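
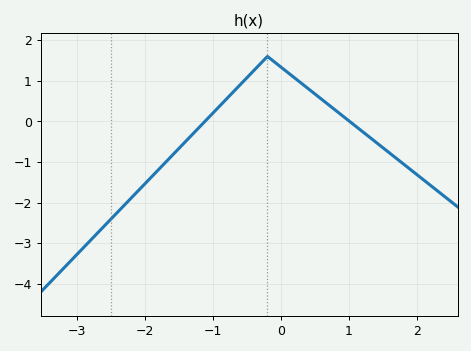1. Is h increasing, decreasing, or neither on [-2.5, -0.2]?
increasing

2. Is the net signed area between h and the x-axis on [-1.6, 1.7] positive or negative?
positive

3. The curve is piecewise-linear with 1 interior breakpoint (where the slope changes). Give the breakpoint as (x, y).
(-0.2, 1.6)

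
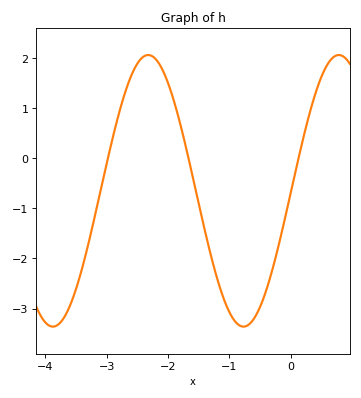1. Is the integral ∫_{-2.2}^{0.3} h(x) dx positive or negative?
negative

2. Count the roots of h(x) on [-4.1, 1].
3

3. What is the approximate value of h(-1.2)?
-2.39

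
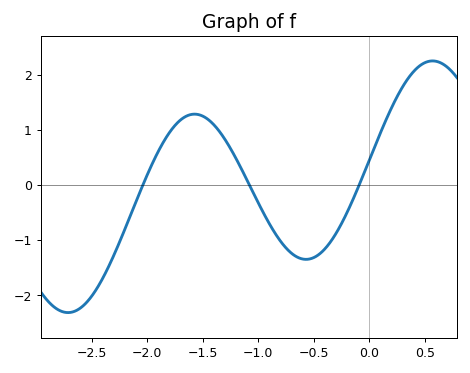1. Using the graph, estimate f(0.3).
1.8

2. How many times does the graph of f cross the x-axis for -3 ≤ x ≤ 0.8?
3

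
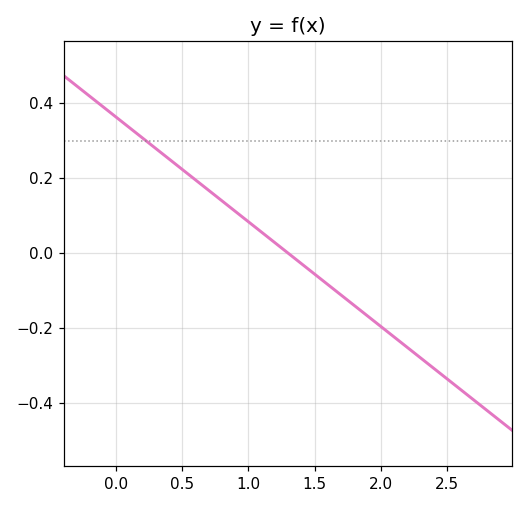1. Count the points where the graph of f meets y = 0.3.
1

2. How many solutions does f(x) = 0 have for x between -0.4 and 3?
1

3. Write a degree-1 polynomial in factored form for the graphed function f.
y = -0.28(x - 1.3)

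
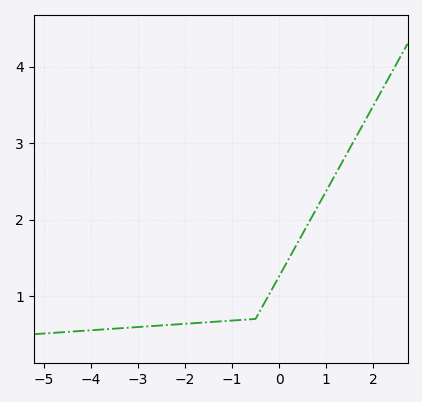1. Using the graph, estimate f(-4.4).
0.534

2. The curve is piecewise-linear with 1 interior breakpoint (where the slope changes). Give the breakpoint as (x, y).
(-0.5, 0.7)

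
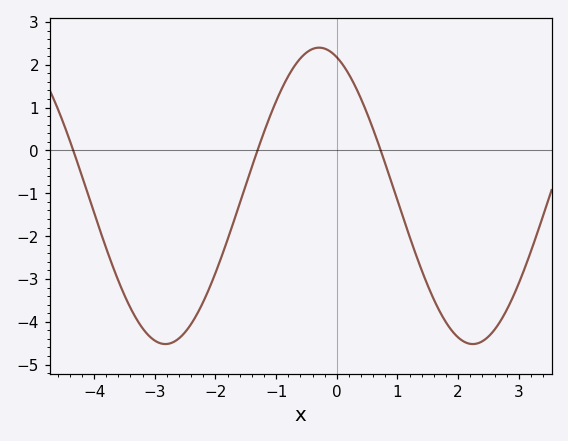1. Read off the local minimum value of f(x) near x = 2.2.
-4.52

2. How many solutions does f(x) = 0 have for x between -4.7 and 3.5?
3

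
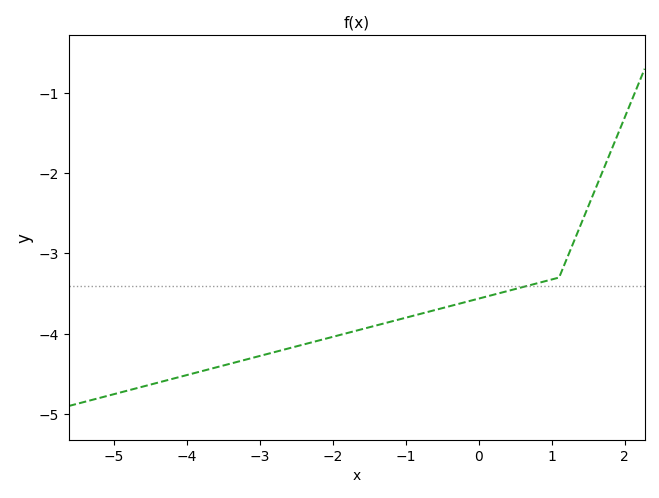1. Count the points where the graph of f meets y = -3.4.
1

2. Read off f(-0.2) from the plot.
-3.61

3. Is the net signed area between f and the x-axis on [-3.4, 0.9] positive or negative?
negative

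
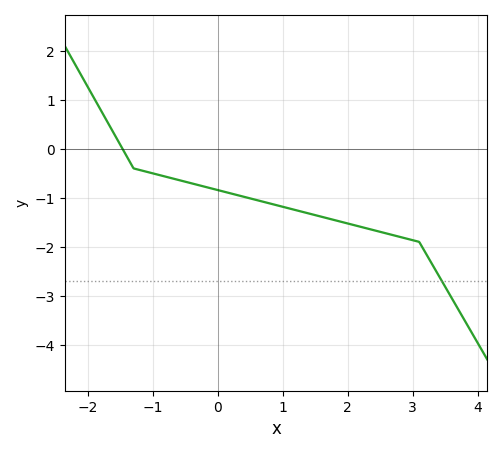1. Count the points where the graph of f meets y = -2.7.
1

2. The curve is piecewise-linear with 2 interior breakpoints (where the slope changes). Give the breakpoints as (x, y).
(-1.3, -0.4); (3.1, -1.9)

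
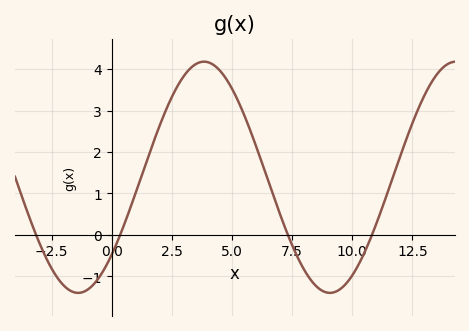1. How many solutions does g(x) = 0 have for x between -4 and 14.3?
4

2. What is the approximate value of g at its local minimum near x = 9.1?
-1.4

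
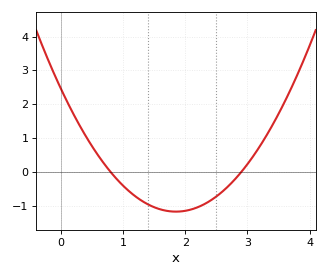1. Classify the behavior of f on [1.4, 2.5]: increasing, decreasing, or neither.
neither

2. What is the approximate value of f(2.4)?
-0.848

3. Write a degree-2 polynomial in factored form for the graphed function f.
y = 1.06(x - 0.8)(x - 2.9)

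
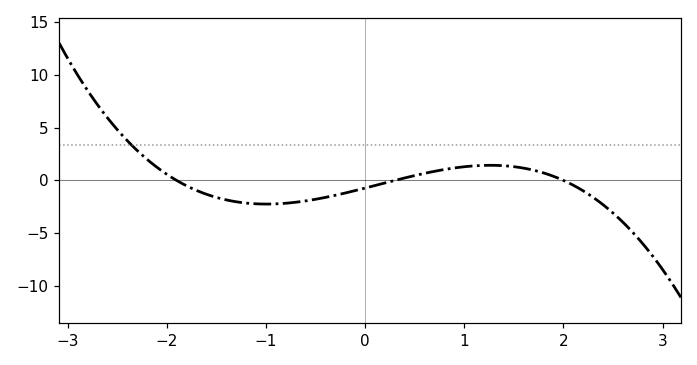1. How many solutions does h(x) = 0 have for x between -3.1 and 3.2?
3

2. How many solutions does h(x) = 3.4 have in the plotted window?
1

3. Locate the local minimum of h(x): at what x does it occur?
-0.997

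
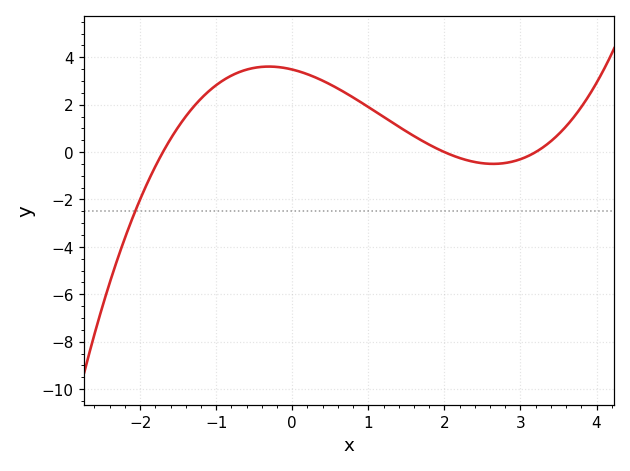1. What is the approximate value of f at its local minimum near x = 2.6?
-0.498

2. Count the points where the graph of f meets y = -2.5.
1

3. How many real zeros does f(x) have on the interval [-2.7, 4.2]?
3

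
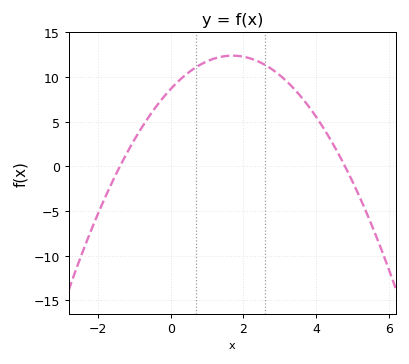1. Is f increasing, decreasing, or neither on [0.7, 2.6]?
neither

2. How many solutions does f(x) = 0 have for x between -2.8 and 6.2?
2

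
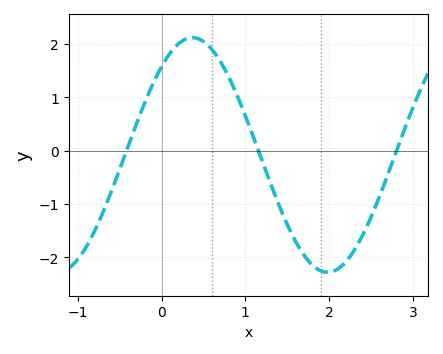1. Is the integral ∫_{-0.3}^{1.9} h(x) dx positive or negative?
positive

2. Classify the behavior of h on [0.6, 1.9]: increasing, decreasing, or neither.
decreasing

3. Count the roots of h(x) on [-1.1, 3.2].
3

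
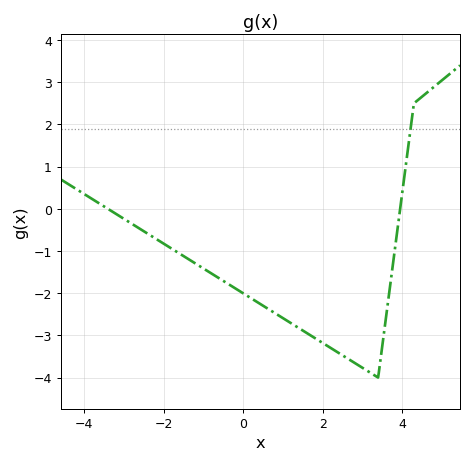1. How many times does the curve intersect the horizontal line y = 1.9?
1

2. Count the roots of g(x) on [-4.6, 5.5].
2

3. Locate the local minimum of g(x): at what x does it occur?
3.4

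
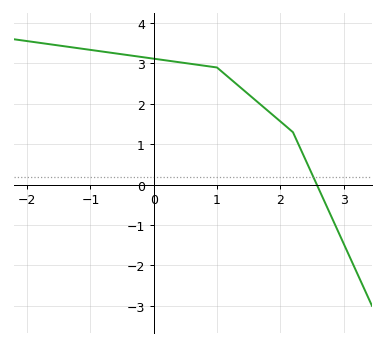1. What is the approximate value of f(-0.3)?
3.18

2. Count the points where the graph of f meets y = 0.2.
1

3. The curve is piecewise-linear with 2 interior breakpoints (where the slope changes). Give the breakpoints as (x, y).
(1, 2.9); (2.2, 1.3)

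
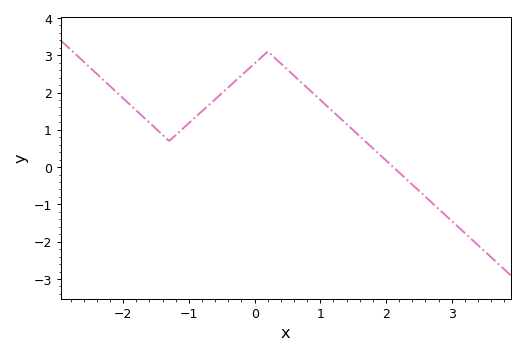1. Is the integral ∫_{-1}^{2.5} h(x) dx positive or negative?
positive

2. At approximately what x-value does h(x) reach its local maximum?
0.2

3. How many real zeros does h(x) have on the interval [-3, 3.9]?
1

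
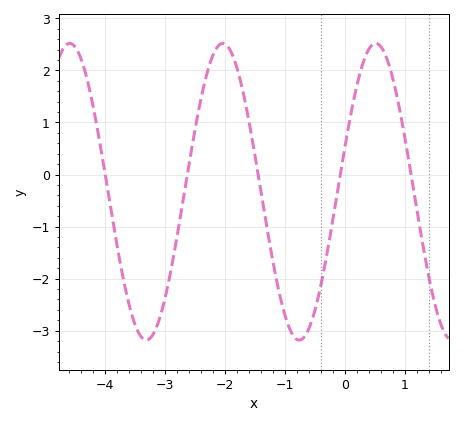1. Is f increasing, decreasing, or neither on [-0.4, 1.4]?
neither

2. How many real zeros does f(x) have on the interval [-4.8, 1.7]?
5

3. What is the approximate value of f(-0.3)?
-1.5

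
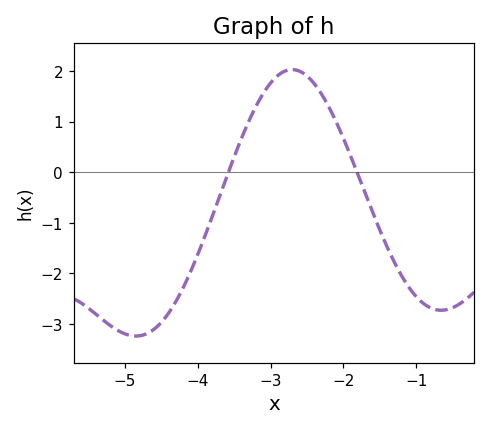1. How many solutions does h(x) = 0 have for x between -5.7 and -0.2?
2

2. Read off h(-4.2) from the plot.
-2.29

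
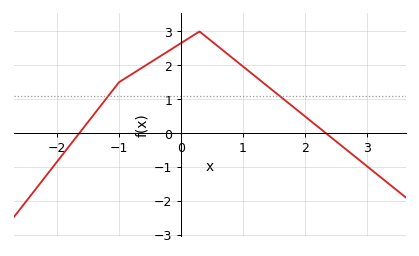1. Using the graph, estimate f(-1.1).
1.3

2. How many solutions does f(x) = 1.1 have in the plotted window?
2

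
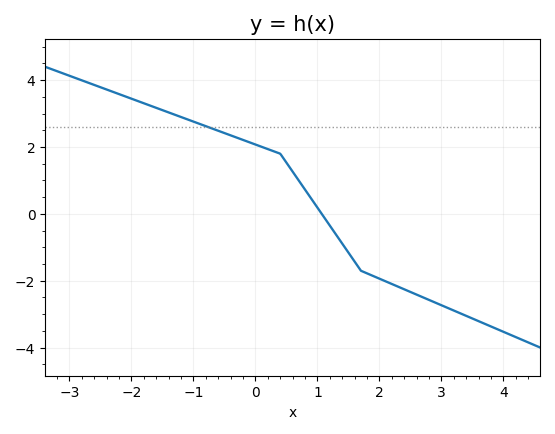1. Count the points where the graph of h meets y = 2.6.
1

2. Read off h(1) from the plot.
0.185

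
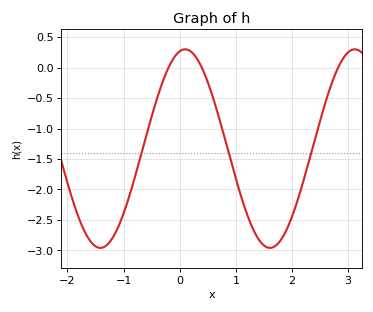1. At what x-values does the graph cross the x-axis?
-0.2, 0.4, 2.8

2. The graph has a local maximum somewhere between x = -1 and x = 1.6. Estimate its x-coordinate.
0.1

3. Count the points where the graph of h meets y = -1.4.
3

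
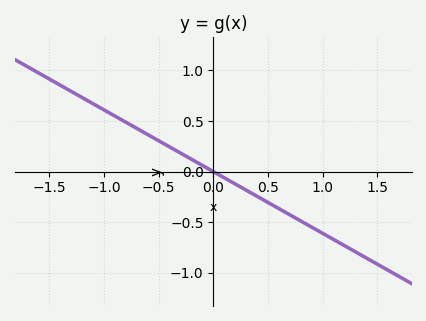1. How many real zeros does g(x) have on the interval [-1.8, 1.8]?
1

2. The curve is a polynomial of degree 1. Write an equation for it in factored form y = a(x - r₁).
y = -0.61(x - 0)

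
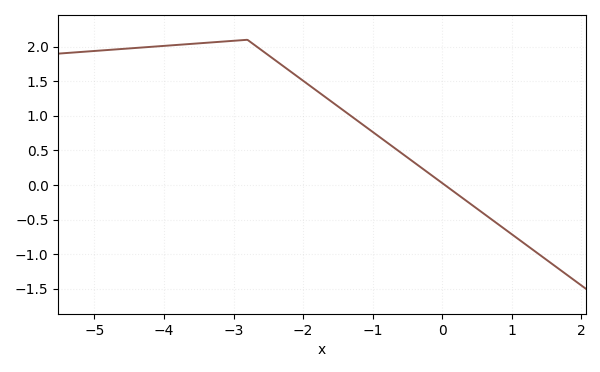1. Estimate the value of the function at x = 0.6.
-0.4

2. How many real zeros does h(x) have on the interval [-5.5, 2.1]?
1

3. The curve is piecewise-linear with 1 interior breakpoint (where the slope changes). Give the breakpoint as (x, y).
(-2.8, 2.1)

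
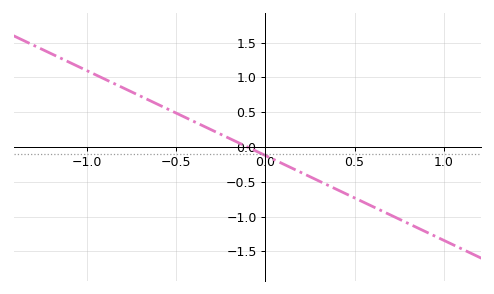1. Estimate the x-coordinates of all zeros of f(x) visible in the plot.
-0.1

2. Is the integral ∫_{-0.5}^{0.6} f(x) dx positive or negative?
negative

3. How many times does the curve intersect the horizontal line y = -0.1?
1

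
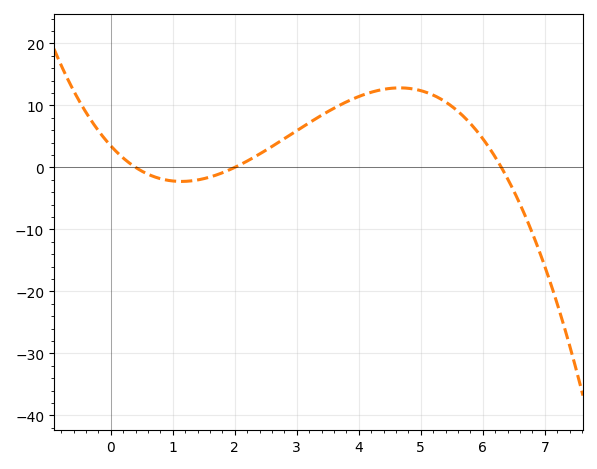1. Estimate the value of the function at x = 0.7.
-1.51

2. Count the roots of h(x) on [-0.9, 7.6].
3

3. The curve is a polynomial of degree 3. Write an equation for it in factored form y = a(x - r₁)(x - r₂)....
y = -0.69(x - 0.4)(x - 2)(x - 6.3)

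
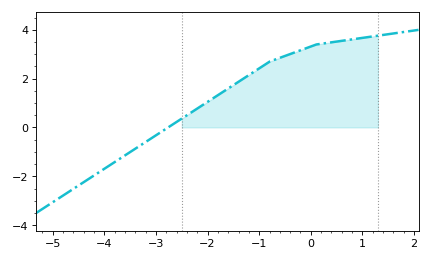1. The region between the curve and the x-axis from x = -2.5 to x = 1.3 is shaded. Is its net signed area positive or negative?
positive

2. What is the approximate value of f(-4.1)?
-1.8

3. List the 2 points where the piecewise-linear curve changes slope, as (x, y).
(-0.8, 2.7); (0.1, 3.4)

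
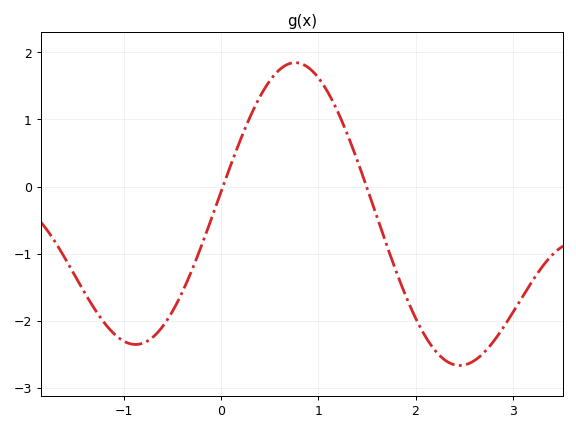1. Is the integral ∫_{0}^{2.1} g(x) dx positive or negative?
positive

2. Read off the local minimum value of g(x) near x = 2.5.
-2.7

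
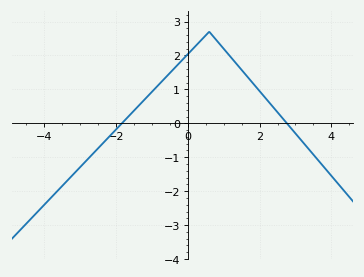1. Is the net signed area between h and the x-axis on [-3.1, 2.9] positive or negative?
positive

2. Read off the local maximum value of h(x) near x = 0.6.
2.7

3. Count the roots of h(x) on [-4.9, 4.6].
2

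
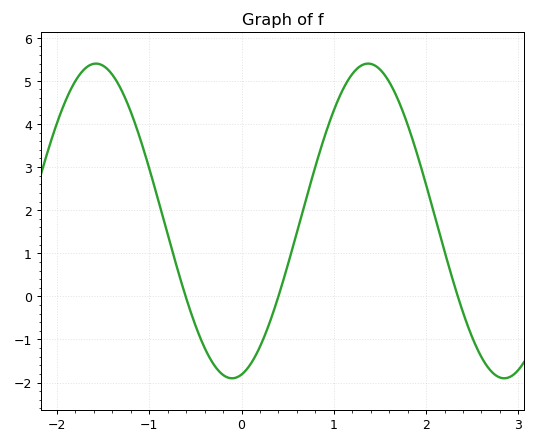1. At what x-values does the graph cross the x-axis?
-0.606, 0.399, 2.34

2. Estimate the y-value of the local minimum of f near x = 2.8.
-1.9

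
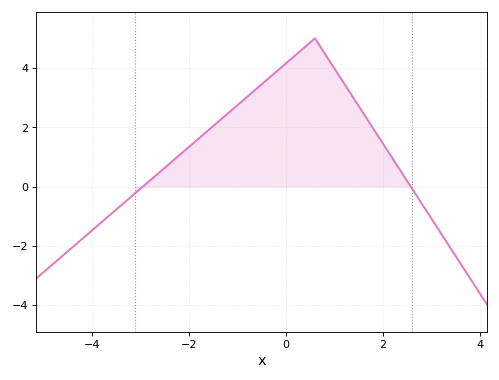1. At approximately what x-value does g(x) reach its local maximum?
0.598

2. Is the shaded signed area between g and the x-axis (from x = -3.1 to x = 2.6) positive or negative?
positive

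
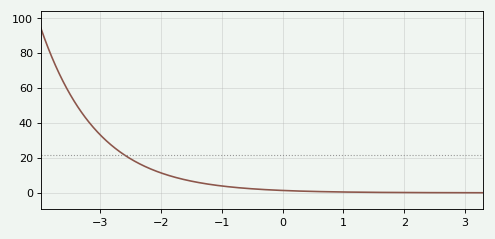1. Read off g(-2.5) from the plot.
19.4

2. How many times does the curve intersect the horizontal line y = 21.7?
1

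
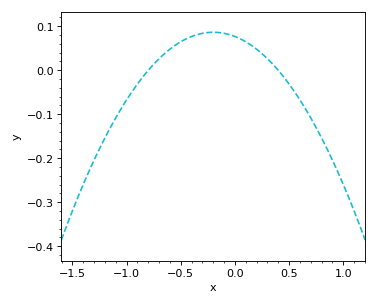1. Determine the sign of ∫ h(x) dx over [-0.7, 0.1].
positive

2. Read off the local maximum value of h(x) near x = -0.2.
0.086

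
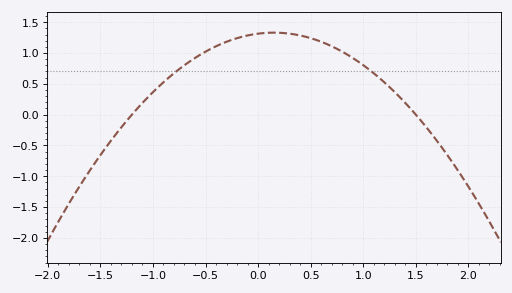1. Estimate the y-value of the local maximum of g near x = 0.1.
1.35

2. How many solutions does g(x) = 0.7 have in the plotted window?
2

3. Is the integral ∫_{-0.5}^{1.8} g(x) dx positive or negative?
positive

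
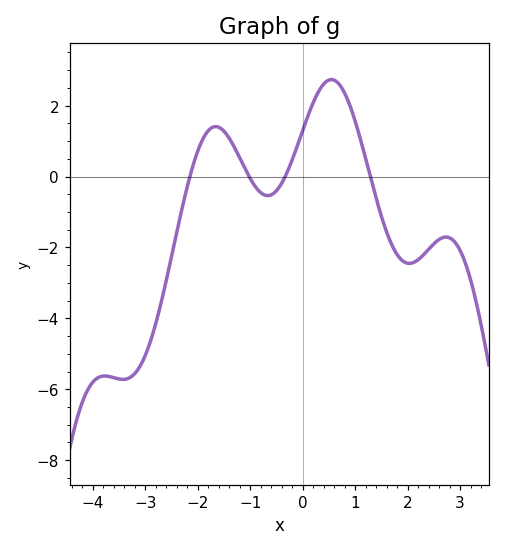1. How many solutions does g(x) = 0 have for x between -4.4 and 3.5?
4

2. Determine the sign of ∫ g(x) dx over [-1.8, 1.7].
positive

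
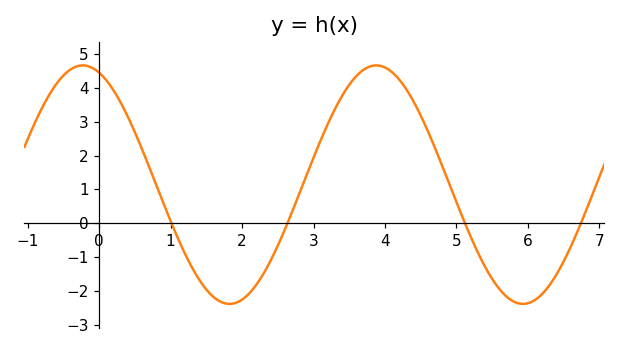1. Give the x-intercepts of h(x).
1.01, 2.64, 5.12, 6.74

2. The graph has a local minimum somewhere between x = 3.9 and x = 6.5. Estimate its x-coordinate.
5.93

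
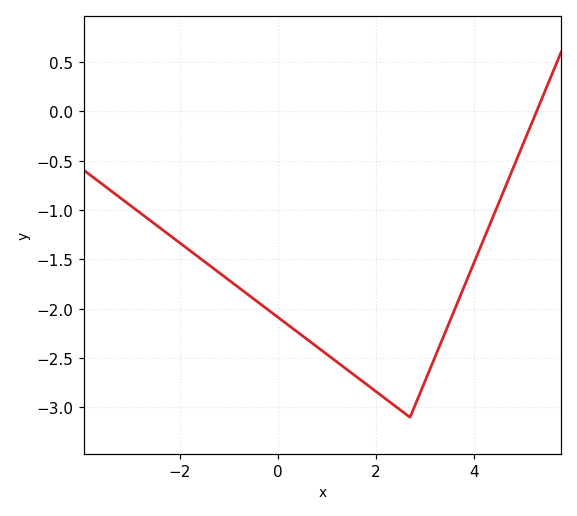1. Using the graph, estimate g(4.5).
-0.941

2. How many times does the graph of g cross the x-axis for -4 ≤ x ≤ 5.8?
1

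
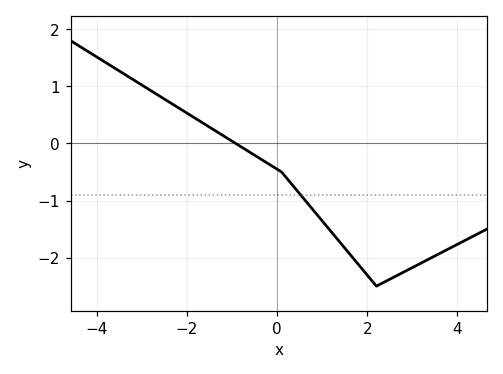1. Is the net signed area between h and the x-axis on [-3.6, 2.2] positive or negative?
negative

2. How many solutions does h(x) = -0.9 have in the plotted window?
1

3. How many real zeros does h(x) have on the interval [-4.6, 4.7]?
1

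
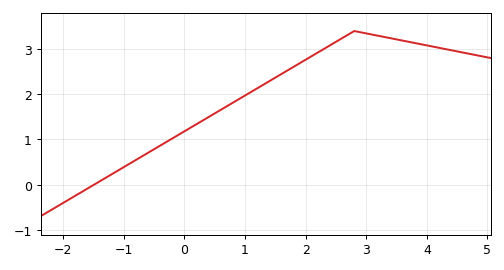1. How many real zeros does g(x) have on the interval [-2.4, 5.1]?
1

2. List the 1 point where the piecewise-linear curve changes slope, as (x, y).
(2.8, 3.4)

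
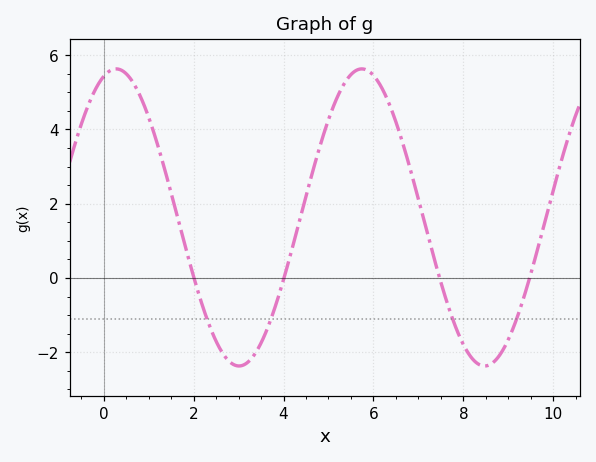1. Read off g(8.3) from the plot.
-2.2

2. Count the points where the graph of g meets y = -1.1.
4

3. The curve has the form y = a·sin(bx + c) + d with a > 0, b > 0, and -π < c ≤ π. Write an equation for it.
y = 4sin(1.1x + 1.3) + 1.63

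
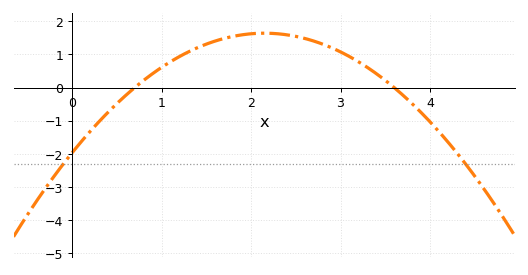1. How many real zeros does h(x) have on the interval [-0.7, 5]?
2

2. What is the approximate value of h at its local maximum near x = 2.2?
1.6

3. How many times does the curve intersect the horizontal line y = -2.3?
2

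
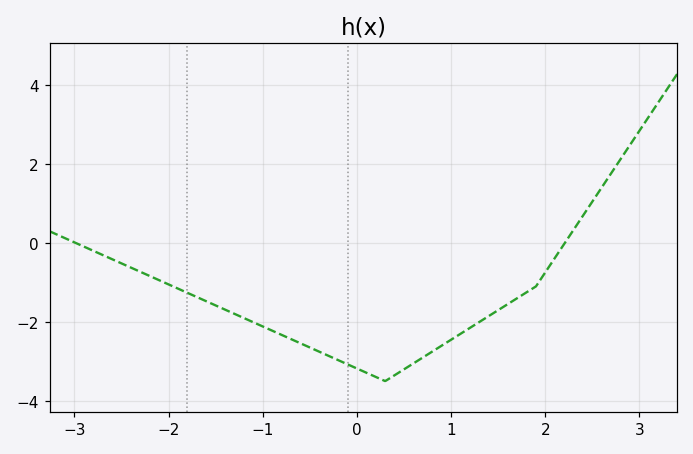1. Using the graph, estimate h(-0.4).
-2.75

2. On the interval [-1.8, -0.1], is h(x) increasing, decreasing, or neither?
decreasing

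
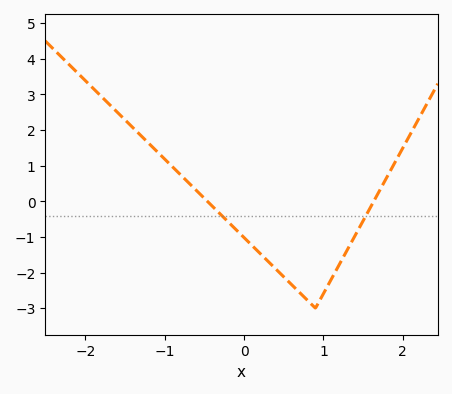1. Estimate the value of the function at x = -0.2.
-0.6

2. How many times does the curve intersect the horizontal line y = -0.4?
2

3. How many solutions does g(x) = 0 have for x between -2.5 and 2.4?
2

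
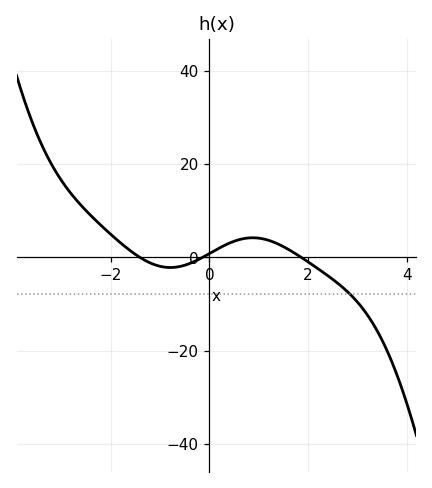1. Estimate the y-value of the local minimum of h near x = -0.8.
-2.18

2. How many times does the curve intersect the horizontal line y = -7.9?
1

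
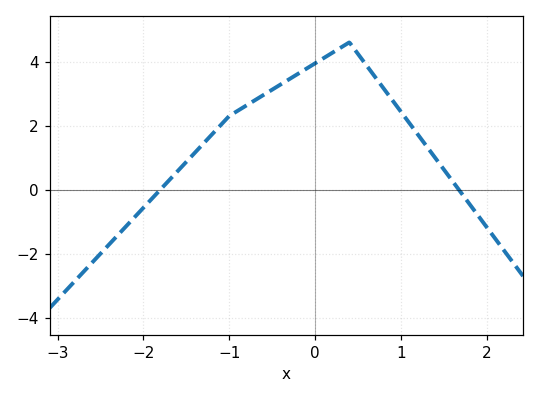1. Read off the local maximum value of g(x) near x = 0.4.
4.6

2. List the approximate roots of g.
-1.8, 1.7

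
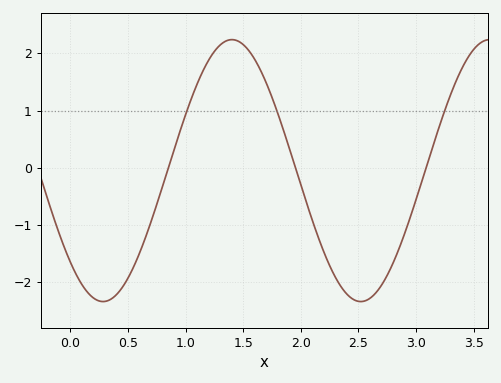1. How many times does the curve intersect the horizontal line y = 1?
3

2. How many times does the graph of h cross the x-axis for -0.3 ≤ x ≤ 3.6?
3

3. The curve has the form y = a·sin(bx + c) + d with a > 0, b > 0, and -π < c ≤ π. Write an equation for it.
y = 2.29sin(2.81x - 2.37) - 0.05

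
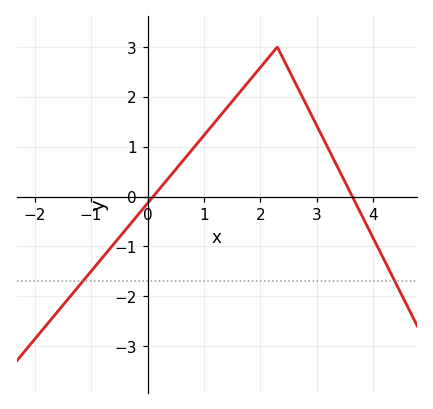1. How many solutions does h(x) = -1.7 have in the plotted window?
2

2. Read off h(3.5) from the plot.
0.292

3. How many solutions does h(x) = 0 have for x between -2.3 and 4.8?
2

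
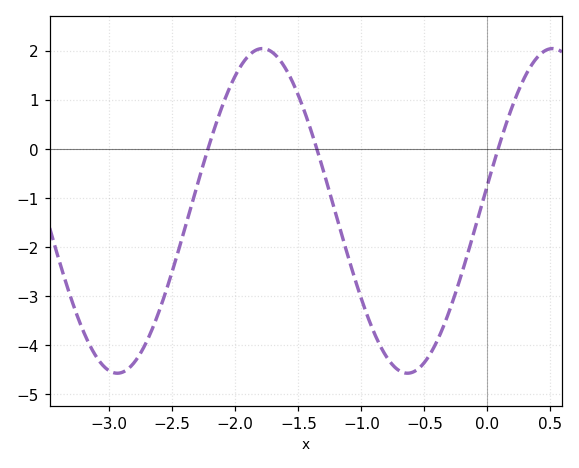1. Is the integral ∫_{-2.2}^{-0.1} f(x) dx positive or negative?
negative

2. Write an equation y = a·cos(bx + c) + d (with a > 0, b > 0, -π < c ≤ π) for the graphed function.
y = 3.31cos(2.73x - 1.41) - 1.26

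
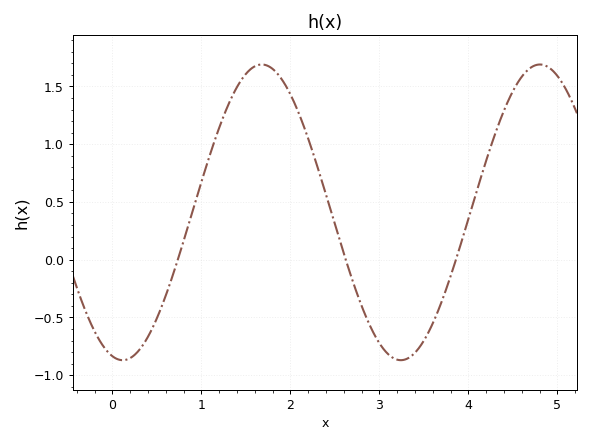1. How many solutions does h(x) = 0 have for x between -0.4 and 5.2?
3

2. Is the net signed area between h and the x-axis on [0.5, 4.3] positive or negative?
positive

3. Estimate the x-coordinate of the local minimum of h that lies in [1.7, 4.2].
3.24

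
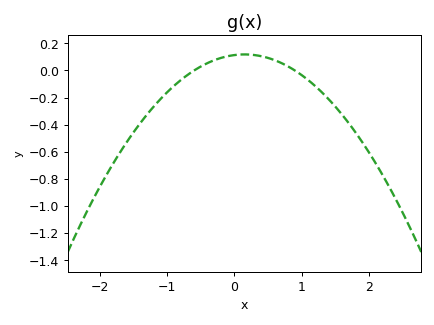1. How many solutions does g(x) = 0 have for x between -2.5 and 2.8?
2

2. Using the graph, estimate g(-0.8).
-0.08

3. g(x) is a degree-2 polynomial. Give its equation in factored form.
y = -0.21(x + 0.6)(x - 0.9)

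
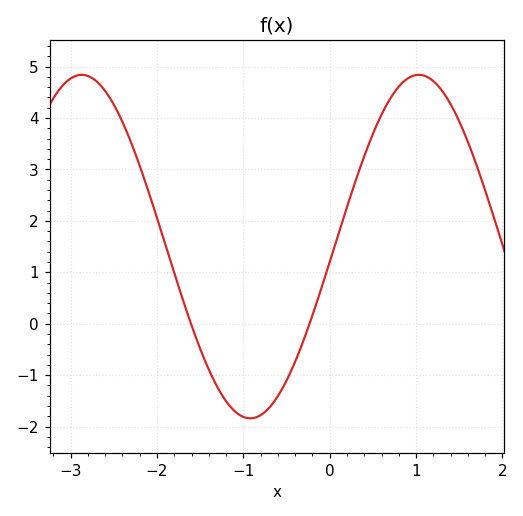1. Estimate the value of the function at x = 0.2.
2.3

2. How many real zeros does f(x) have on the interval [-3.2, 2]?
2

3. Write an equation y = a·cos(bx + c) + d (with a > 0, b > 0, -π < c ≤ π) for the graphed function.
y = 3.34cos(1.6x - 1.7) + 1.5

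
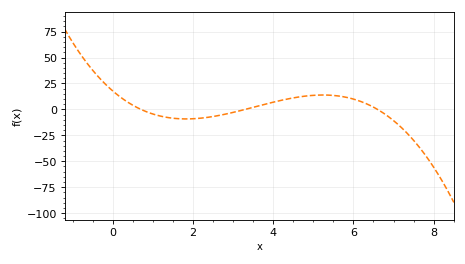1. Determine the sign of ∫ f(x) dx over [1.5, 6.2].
positive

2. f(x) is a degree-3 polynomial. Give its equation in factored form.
y = -1.16(x - 0.7)(x - 3.3)(x - 6.6)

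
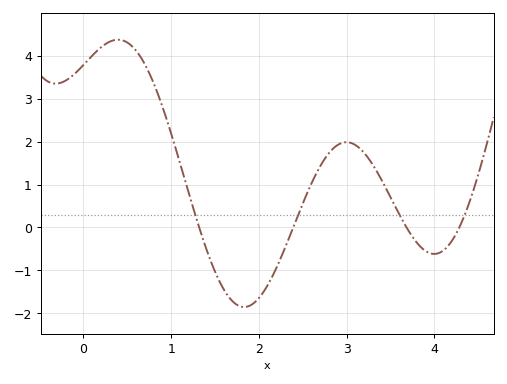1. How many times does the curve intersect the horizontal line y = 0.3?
4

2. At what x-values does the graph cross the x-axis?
1.3, 2.4, 3.7, 4.3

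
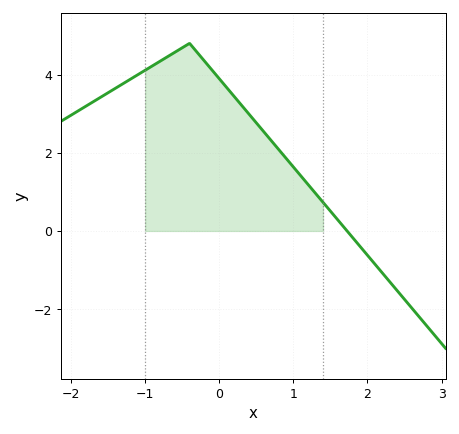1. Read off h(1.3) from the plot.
1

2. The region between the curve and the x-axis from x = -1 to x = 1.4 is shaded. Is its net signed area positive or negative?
positive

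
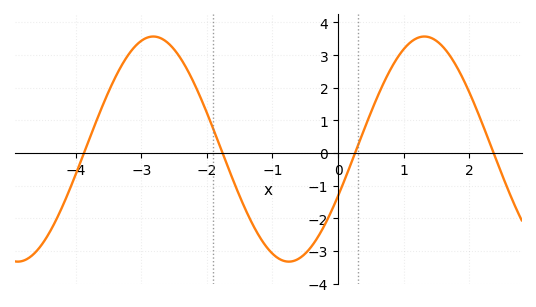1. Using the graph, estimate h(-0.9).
-3.2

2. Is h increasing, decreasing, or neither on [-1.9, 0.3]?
neither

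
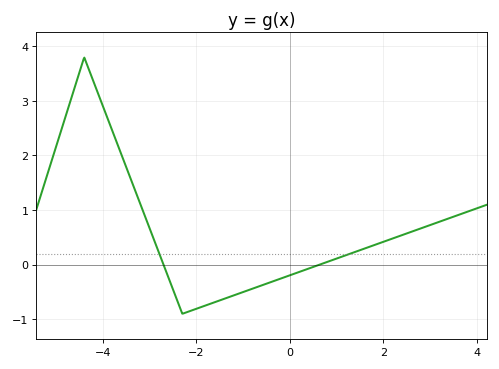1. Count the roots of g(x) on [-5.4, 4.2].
2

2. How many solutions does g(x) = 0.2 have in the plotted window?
2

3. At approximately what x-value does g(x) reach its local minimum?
-2.3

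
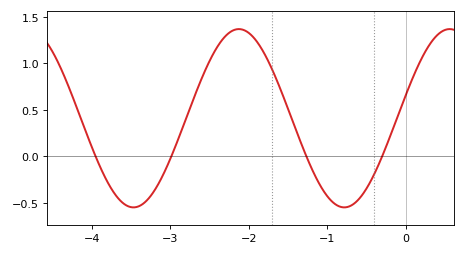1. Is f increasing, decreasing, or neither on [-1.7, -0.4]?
neither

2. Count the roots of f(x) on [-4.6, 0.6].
4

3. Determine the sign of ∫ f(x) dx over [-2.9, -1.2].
positive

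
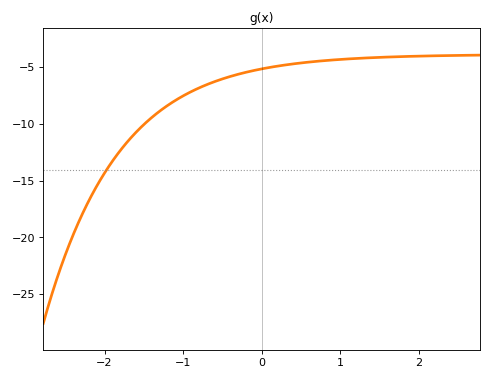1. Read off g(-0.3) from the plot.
-5.63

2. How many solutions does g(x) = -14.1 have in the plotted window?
1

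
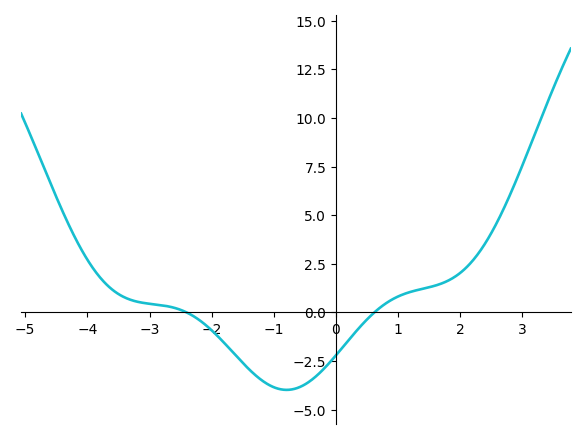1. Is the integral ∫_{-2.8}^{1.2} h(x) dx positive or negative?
negative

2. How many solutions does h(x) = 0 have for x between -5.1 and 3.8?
2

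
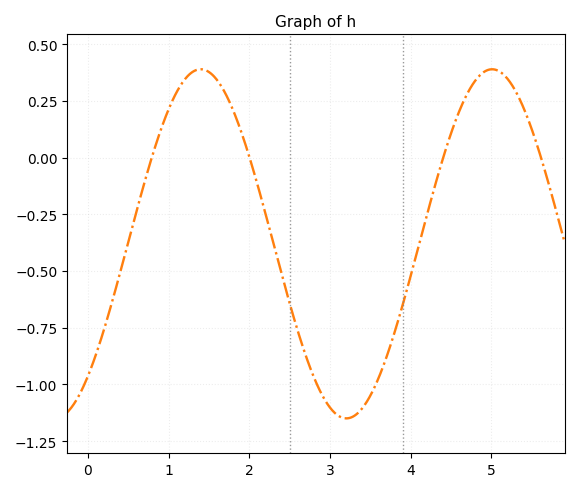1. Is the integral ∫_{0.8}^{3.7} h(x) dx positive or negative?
negative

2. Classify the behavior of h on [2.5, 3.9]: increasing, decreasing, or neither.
neither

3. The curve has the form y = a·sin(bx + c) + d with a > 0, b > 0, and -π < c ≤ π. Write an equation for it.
y = 0.77sin(1.74x - 0.86) - 0.38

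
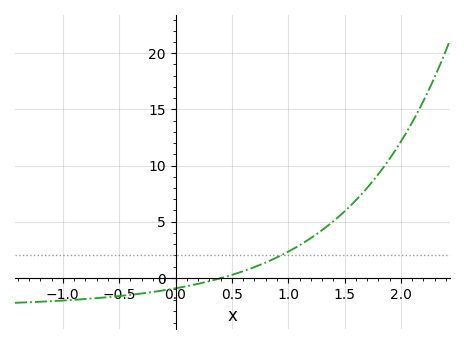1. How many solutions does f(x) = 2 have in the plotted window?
1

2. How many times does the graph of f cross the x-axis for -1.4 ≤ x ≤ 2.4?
1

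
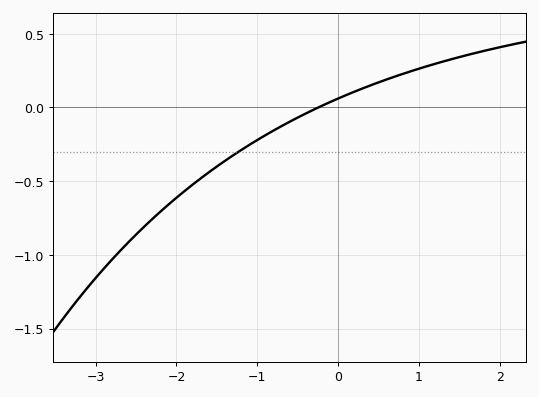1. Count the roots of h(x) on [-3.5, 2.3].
1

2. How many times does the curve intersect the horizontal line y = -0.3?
1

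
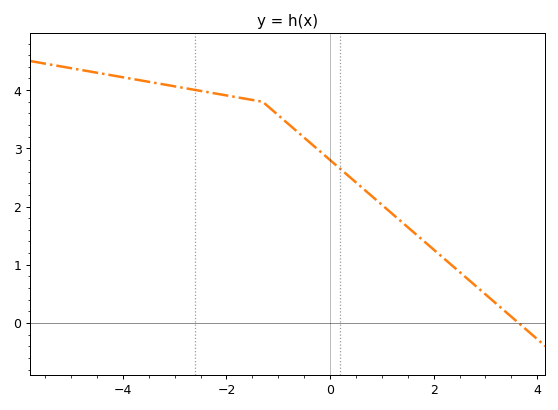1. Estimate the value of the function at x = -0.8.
3.42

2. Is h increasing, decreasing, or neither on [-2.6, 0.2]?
decreasing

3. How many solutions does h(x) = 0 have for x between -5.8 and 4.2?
1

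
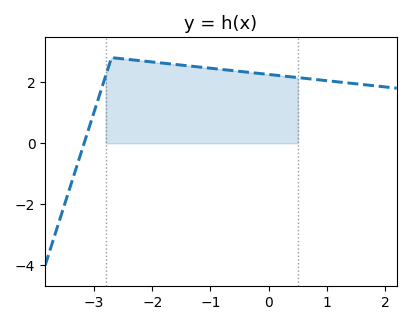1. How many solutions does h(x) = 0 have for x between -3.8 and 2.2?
1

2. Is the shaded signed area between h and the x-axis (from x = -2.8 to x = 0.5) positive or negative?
positive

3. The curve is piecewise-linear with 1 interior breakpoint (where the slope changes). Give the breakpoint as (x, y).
(-2.7, 2.8)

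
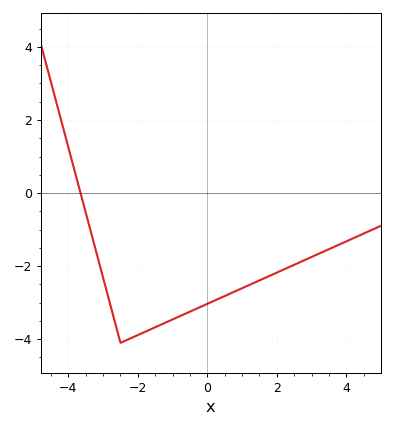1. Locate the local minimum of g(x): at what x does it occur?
-2.5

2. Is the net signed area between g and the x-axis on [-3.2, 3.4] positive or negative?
negative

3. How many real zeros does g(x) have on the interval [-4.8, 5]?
1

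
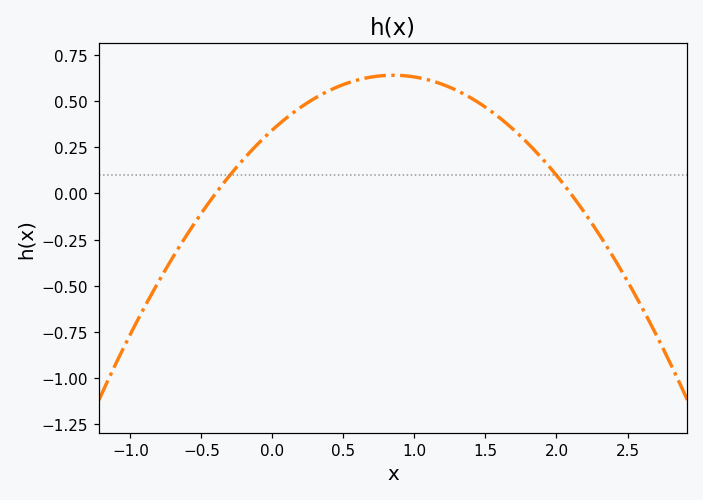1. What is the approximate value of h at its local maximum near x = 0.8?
0.641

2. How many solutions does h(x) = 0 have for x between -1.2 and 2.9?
2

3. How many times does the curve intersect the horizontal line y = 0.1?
2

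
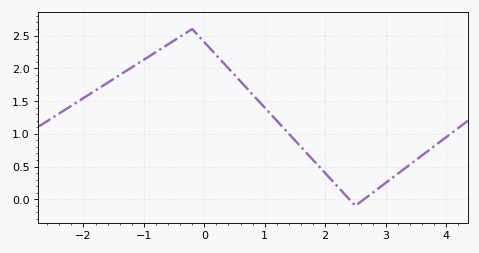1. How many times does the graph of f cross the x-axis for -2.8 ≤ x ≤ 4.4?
2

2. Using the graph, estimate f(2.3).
0.1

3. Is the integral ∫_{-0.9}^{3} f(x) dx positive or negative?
positive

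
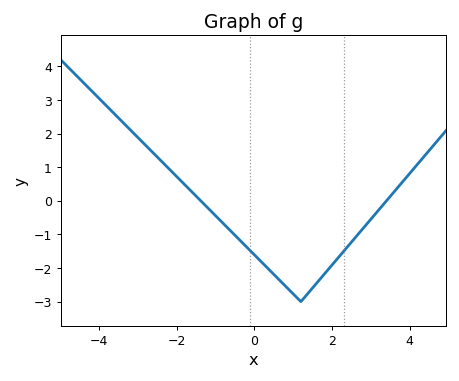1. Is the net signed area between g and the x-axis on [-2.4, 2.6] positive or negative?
negative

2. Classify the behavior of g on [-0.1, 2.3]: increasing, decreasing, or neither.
neither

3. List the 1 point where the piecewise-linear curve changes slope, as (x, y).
(1.2, -3)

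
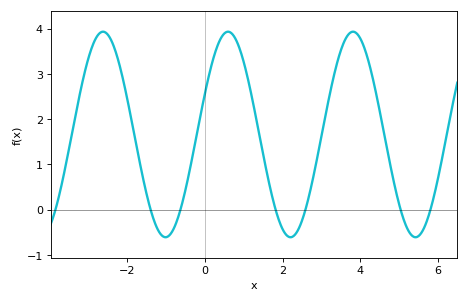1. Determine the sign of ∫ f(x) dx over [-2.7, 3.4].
positive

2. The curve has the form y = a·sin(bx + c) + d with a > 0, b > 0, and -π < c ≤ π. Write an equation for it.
y = 2.27sin(1.9x + 0.41) + 1.66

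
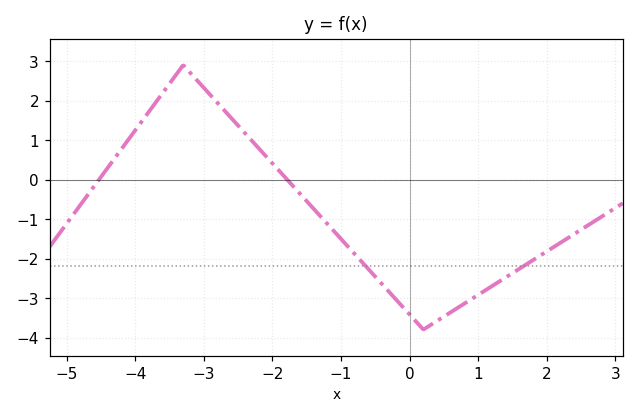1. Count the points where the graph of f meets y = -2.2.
2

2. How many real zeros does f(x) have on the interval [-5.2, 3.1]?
2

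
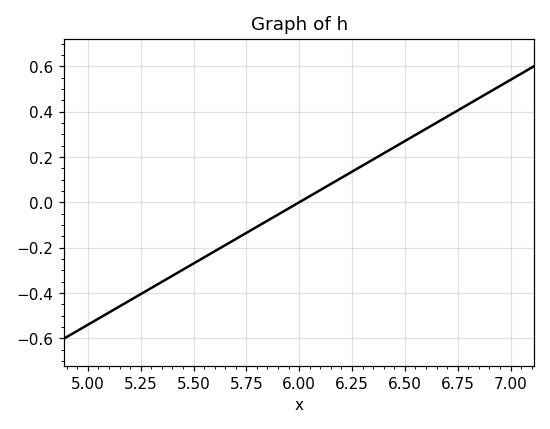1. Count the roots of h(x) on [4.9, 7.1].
1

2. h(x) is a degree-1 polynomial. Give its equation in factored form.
y = 0.54(x - 6)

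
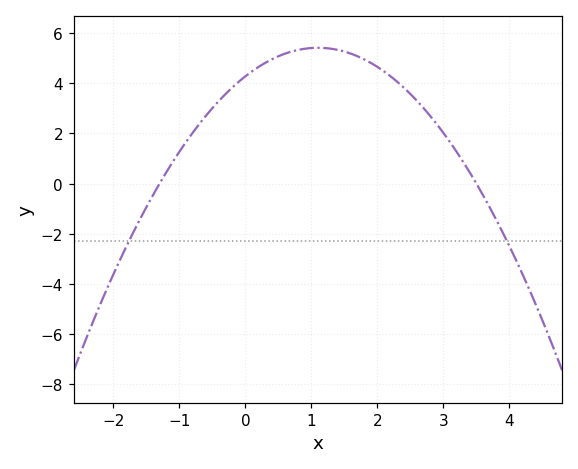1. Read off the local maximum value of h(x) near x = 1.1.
5.4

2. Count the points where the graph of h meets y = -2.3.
2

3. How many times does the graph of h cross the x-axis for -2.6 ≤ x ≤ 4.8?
2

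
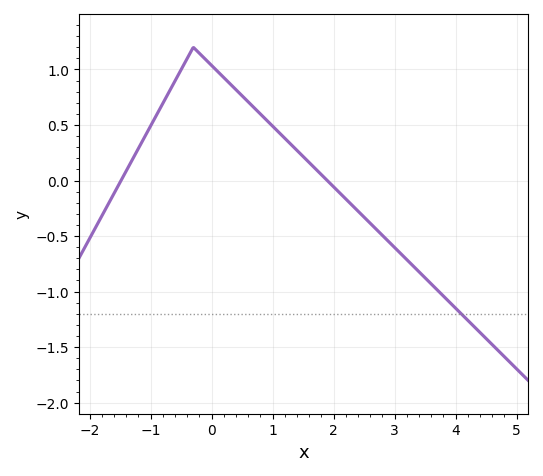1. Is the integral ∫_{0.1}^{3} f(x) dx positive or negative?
positive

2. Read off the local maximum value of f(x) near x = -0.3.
1.2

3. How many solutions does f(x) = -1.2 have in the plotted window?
1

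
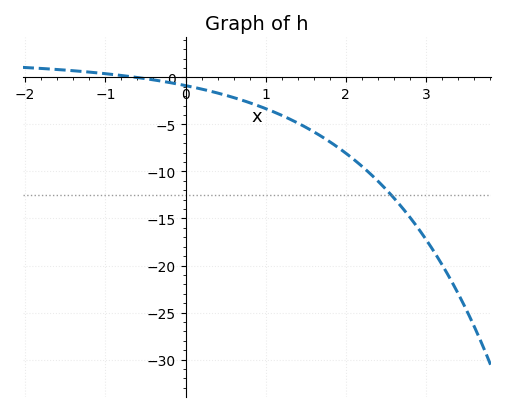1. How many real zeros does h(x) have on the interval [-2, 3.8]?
1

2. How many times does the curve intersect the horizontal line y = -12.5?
1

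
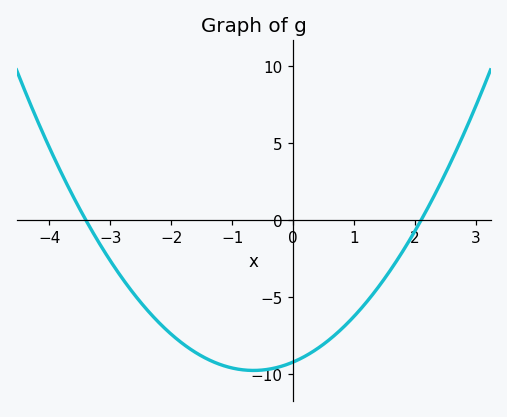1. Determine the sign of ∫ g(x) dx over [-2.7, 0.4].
negative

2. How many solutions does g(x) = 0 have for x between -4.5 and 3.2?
2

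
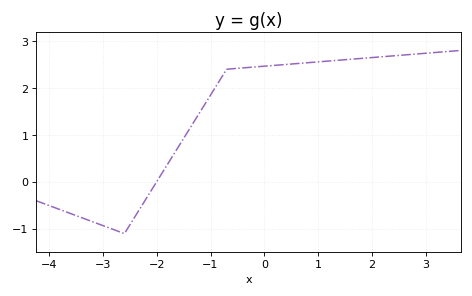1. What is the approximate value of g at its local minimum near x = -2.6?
-1.1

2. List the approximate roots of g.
-2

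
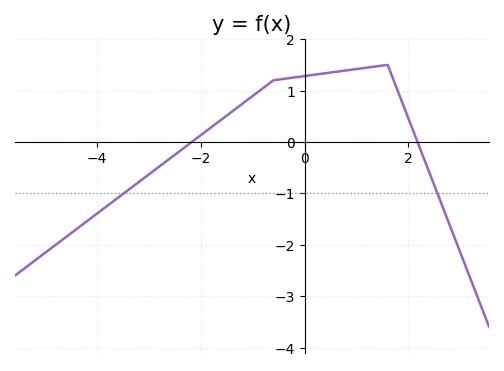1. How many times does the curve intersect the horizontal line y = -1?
2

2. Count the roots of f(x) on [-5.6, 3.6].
2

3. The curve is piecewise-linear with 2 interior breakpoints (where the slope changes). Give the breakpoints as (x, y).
(-0.6, 1.2); (1.6, 1.5)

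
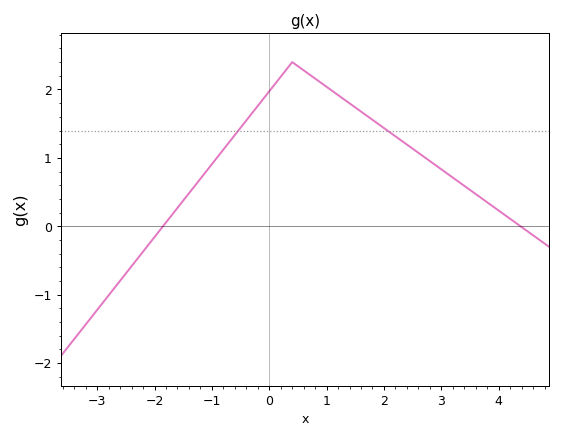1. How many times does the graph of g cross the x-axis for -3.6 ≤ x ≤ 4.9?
2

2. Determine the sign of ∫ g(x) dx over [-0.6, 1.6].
positive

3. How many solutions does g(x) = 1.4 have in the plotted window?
2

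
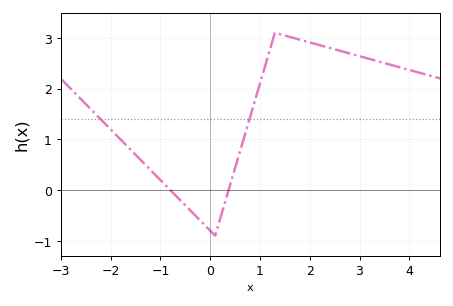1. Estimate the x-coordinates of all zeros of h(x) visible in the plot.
-0.8, 0.4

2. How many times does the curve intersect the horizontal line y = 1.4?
2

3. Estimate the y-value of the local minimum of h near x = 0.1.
-0.9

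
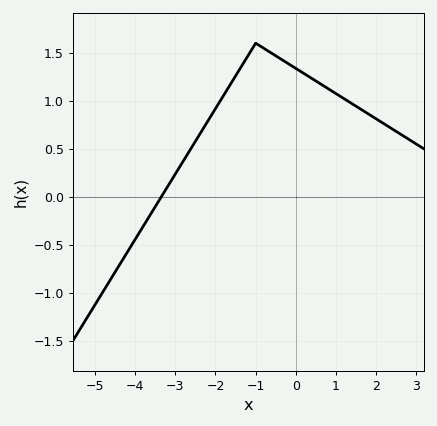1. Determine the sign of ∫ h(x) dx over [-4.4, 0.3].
positive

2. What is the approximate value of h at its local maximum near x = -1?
1.6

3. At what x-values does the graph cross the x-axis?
-3.4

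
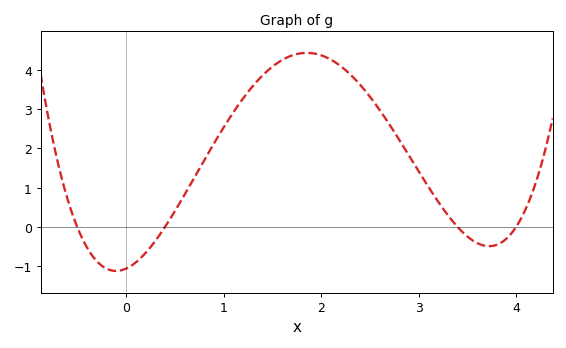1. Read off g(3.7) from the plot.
-0.486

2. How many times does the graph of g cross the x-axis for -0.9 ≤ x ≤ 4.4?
4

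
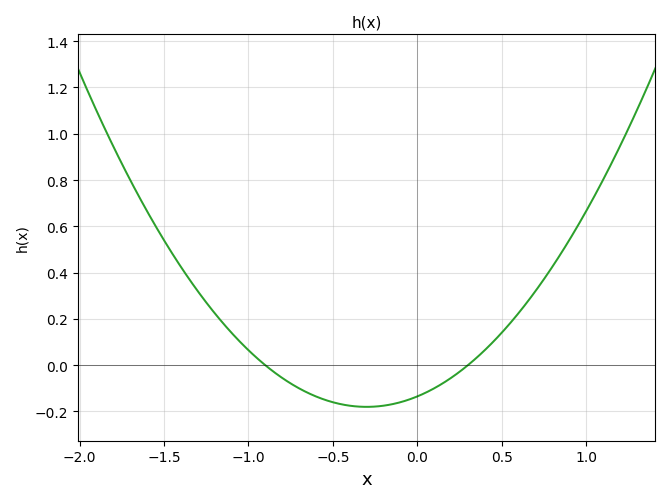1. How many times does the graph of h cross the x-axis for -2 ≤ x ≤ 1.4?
2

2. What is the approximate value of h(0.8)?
0.42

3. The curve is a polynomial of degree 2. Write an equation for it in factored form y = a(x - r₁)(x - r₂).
y = 0.5(x + 0.9)(x - 0.3)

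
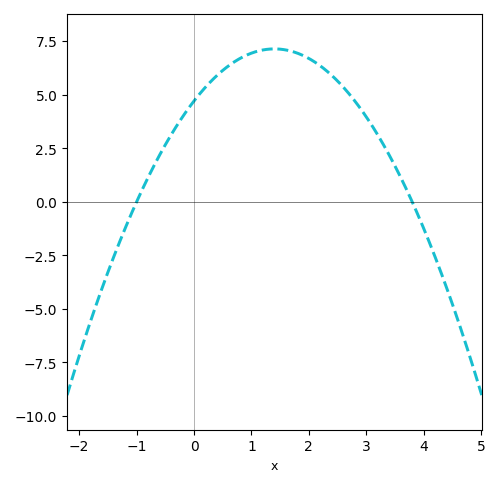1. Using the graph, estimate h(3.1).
3.56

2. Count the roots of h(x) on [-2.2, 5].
2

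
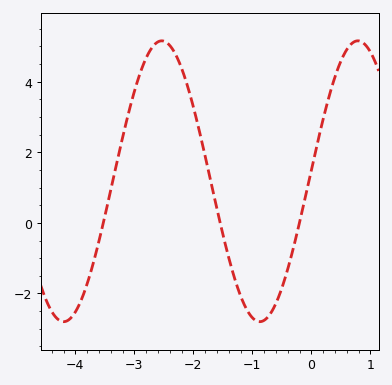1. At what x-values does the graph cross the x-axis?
-3.53, -1.55, -0.202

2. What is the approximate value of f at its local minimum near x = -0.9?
-2.8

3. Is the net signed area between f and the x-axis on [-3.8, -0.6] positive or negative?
positive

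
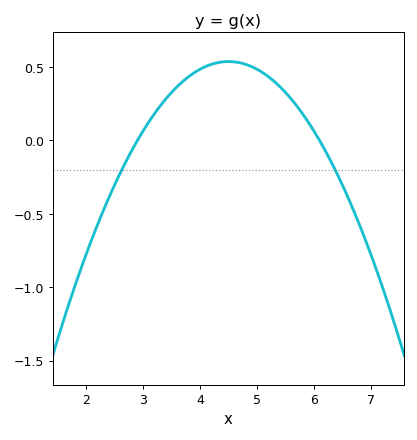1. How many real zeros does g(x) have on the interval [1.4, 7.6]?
2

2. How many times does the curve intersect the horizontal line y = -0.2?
2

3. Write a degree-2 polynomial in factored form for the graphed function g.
y = -0.21(x - 2.9)(x - 6.1)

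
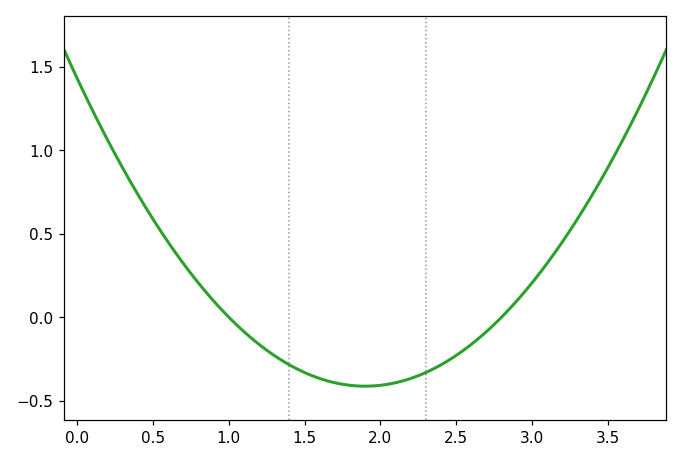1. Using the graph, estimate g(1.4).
-0.3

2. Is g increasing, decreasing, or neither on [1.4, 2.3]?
neither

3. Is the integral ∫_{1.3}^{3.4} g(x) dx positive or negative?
negative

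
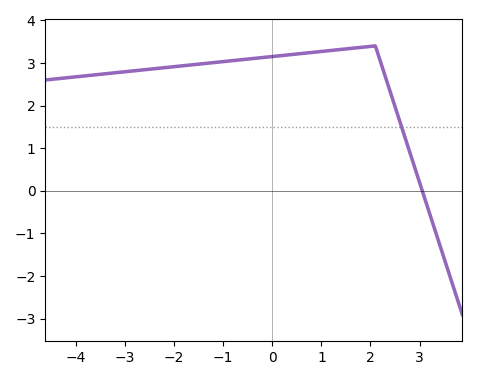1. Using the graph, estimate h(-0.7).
3.07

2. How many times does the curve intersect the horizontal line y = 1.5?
1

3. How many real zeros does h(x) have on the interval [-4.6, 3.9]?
1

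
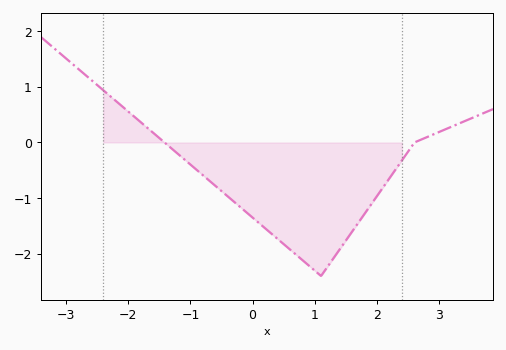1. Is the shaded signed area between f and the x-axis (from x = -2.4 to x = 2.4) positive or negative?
negative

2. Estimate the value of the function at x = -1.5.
0.1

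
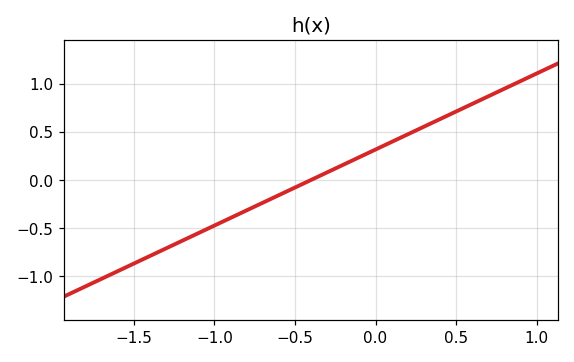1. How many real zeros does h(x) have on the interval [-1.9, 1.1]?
1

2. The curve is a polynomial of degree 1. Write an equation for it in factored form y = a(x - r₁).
y = 0.79(x + 0.4)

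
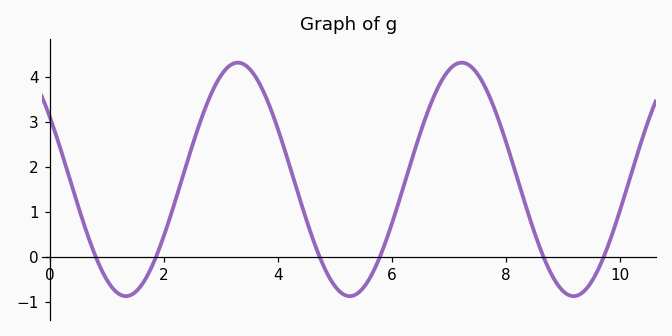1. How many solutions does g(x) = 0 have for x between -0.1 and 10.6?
6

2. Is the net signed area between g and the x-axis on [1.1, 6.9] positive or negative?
positive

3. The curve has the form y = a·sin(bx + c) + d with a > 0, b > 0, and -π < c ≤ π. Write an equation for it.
y = 2.6sin(1.6x + 2.6) + 1.72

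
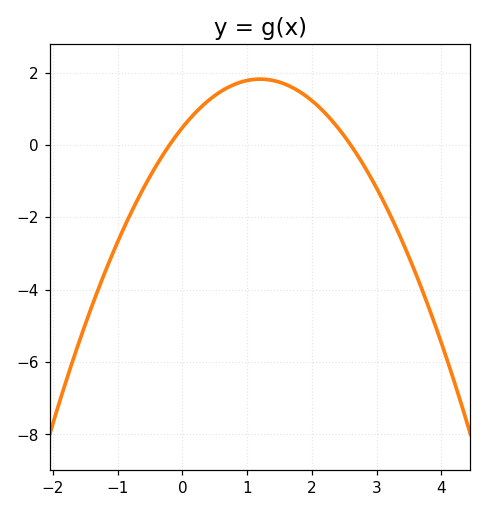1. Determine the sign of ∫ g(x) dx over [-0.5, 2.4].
positive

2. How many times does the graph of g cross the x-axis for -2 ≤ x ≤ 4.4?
2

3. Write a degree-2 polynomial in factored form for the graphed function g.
y = -0.93(x + 0.2)(x - 2.6)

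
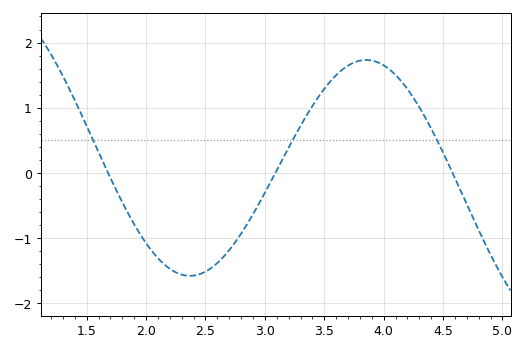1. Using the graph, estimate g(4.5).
0.314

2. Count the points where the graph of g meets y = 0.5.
3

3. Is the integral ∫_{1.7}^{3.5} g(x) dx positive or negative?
negative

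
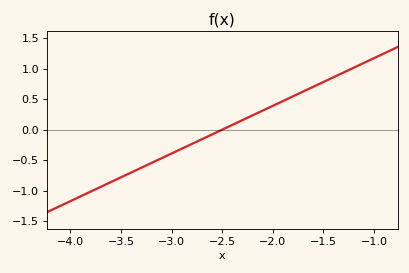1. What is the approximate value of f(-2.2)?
0.234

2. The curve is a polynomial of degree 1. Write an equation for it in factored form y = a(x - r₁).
y = 0.78(x + 2.5)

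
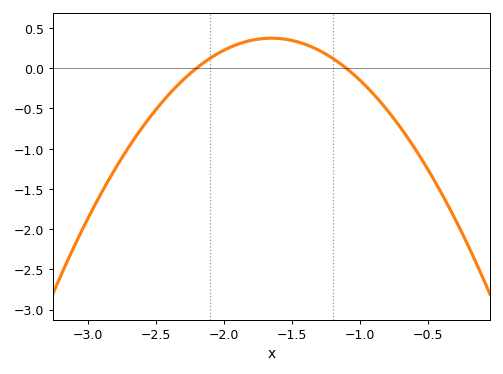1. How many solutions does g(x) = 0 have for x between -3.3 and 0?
2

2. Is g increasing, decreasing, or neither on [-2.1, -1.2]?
neither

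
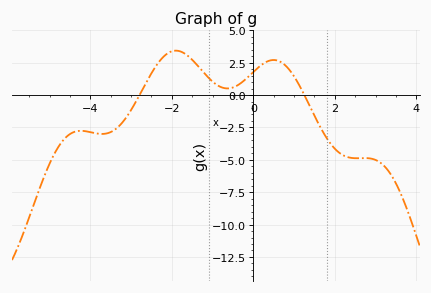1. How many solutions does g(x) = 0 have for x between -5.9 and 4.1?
2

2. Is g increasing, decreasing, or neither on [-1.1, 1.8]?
neither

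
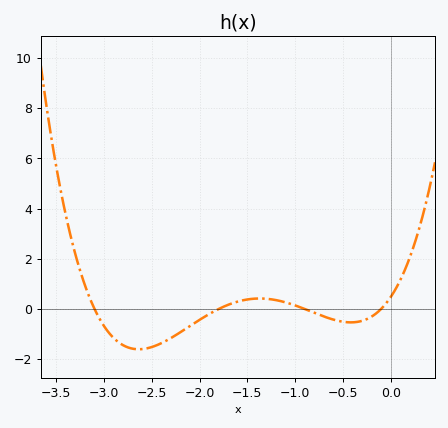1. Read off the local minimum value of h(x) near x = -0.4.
-0.6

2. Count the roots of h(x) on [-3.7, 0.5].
4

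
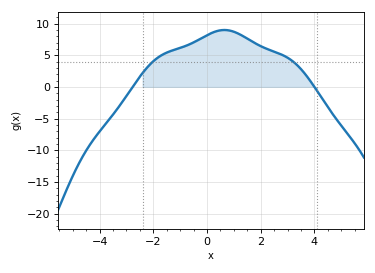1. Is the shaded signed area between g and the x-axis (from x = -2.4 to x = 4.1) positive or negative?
positive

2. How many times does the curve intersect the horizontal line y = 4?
2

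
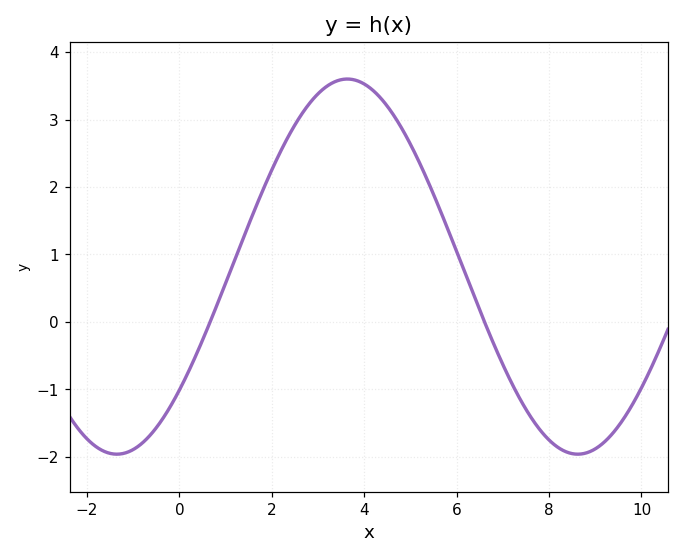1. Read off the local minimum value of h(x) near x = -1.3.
-1.96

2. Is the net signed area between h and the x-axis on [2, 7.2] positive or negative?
positive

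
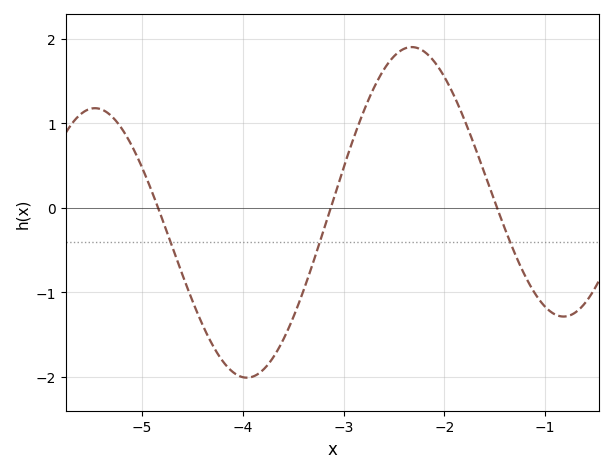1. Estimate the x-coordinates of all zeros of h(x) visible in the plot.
-4.84, -3.13, -1.48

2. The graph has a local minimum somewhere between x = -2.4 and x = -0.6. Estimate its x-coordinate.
-0.819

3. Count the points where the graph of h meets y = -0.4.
3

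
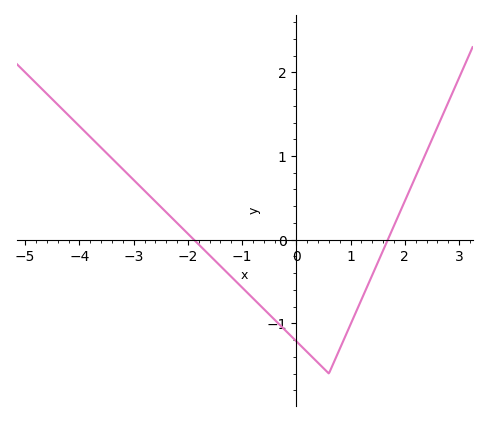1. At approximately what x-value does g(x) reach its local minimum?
0.6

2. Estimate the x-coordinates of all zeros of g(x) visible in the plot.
-1.8, 1.6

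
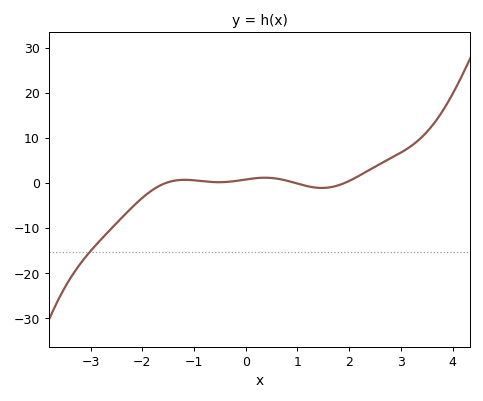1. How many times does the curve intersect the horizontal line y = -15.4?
1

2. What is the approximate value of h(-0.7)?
0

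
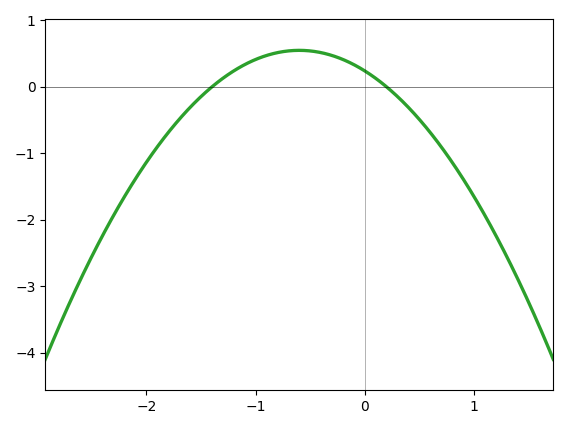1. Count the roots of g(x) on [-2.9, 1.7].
2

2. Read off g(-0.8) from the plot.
0.5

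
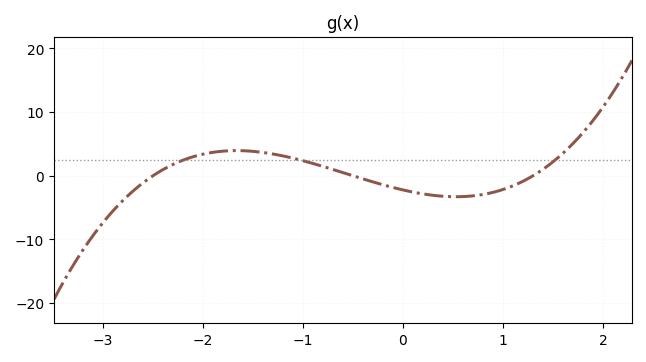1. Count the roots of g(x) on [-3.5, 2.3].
3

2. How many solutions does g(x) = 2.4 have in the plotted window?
3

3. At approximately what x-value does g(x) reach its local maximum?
-1.7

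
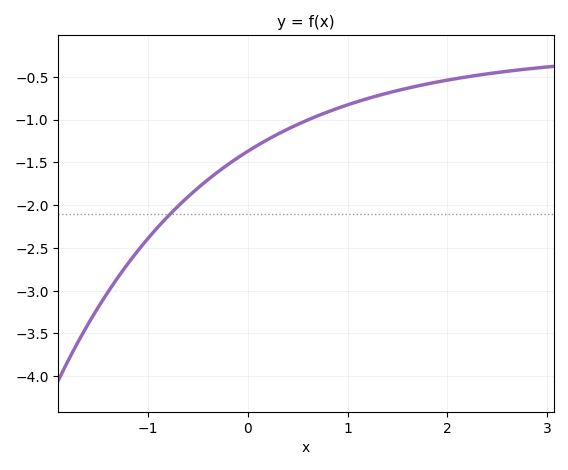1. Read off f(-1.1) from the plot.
-2.53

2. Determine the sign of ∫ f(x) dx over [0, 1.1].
negative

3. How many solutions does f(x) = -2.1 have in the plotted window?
1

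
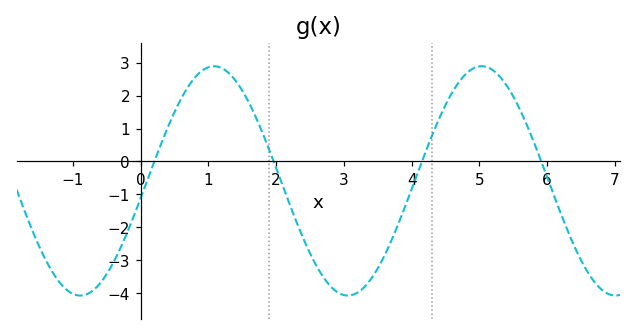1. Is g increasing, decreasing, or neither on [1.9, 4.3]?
neither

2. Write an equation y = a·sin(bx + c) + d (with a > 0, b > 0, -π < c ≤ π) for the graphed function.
y = 3.48sin(1.6x - 0.15) - 0.59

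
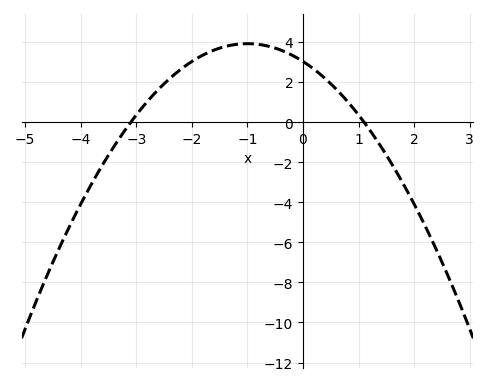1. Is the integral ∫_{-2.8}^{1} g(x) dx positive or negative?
positive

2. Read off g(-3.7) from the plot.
-2.6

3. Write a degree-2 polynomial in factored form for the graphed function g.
y = -0.89(x + 3.1)(x - 1.1)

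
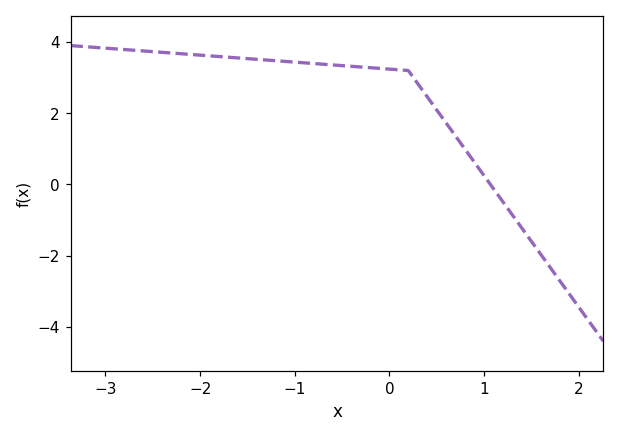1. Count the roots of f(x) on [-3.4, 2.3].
1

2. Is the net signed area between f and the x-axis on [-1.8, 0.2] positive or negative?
positive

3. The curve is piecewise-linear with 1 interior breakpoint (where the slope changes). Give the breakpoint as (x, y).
(0.2, 3.2)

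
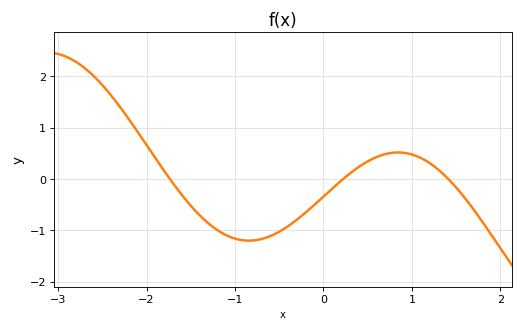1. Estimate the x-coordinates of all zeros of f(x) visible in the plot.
-1.74, 0.223, 1.41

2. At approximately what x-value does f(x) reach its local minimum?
-0.842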